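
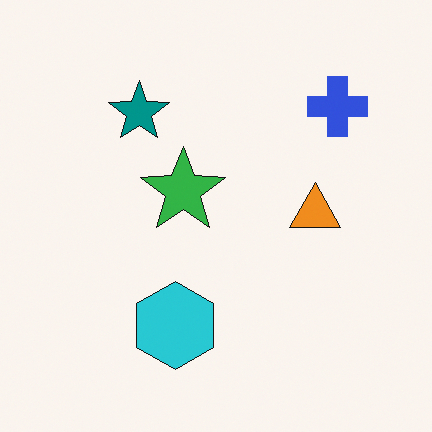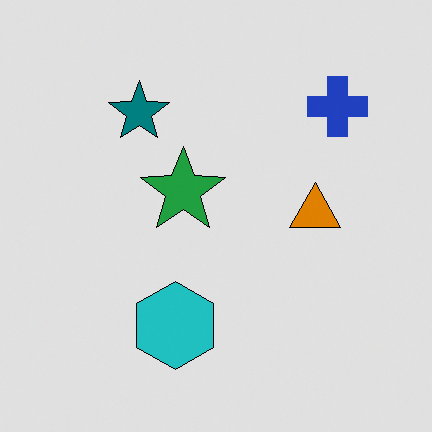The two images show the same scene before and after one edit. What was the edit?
The transformation is: posterized to a reduced palette.

Each flat color has snapped to a coarser quantized level — most visibly, the near-white background has dropped to a flat grey.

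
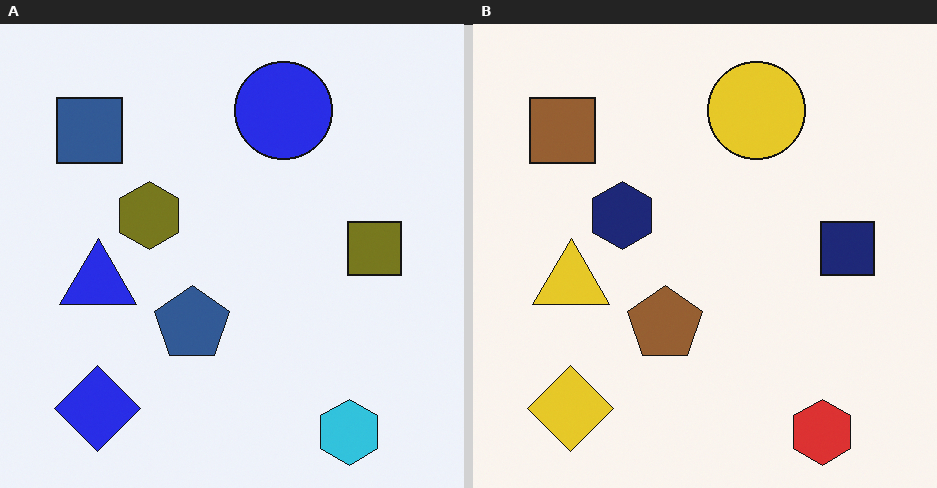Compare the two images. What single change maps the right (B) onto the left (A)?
The image was hue-shifted by a large amount.

Every shape's color has rotated by the same amount around the hue wheel — a uniform hue shift.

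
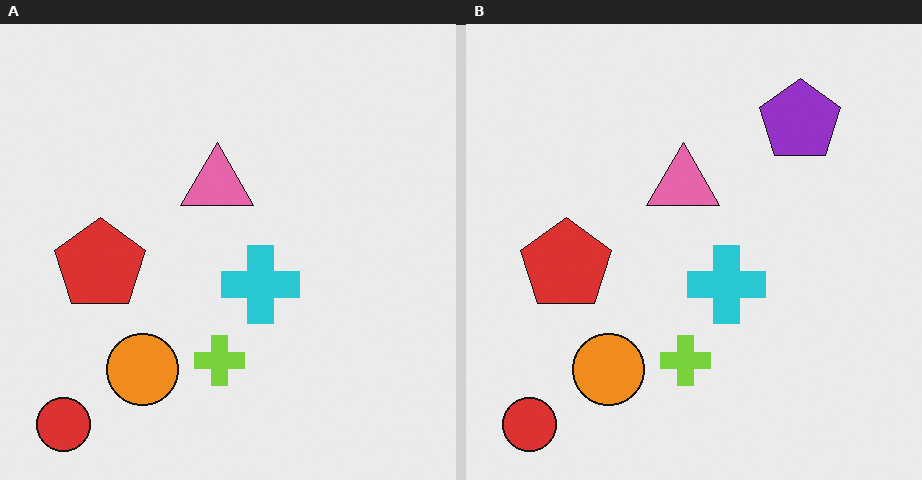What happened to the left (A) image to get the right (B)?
Overlaid with an additional purple pentagon.

A purple pentagon appears in the right (B) image that is absent from the left (A).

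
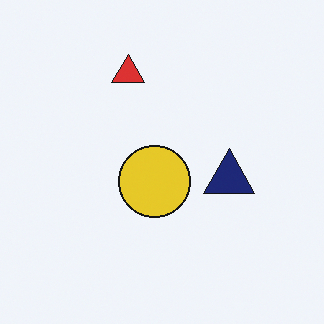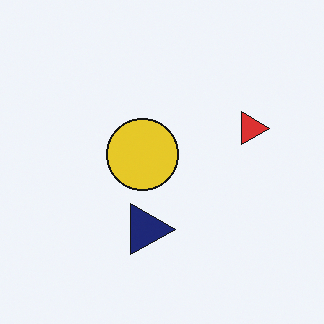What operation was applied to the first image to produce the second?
The transformation is: rotated 90° clockwise.

The red triangle sits in the top of the first image and the right of the second — consistent with a whole-image 90° clockwise rotation.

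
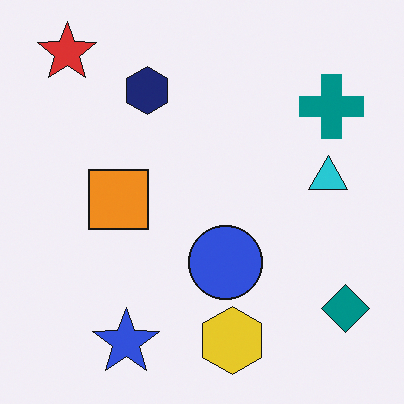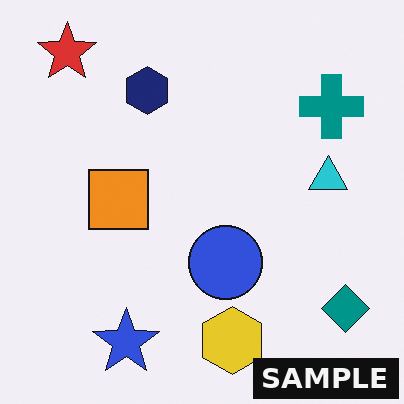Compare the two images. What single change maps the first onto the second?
The image was watermarked with the text "SAMPLE" in the lower-right corner.

A dark label reading "SAMPLE" appears in the lower-right corner.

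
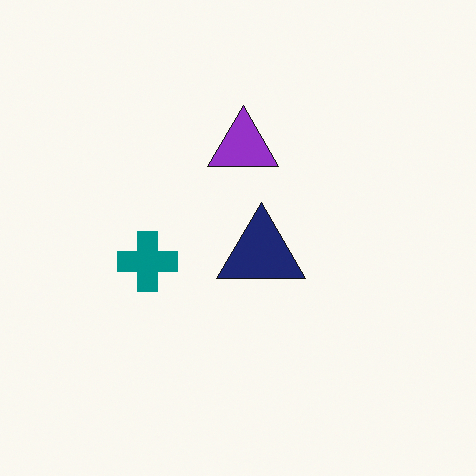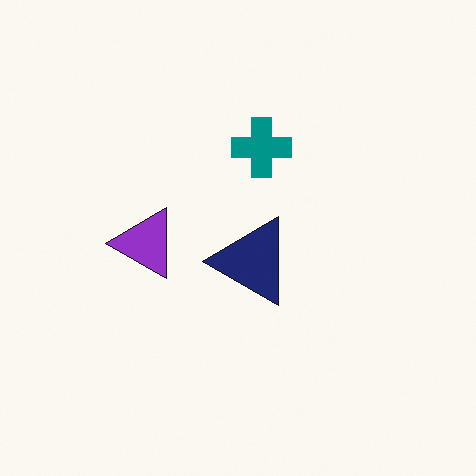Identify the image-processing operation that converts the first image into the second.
Transposed (reflected across the top-left ↔ bottom-right diagonal).

Shapes have swapped their row and column positions — what was in the top-right is now in the bottom-left — a diagonal reflection.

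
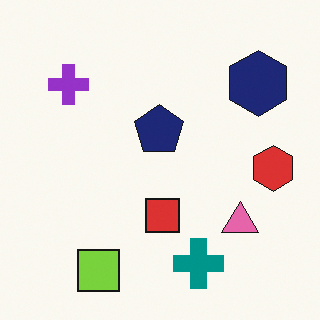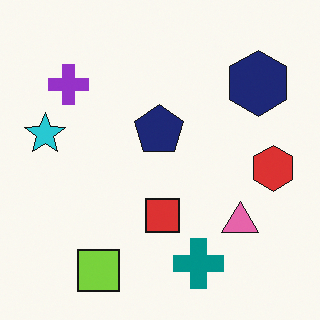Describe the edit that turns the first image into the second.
The second image is the first overlaid with an additional cyan star.

A cyan star appears in the second image that is absent from the first.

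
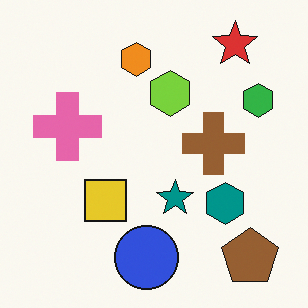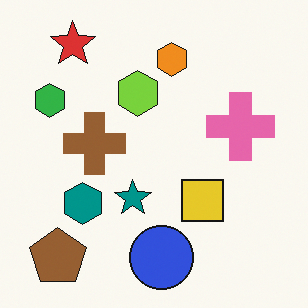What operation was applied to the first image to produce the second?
The transformation is: flipped horizontally (left ↔ right).

The green hexagon is in the top-right of the first image and the top-left of the second — shapes on opposite sides of the vertical midline have swapped in a mirror flip.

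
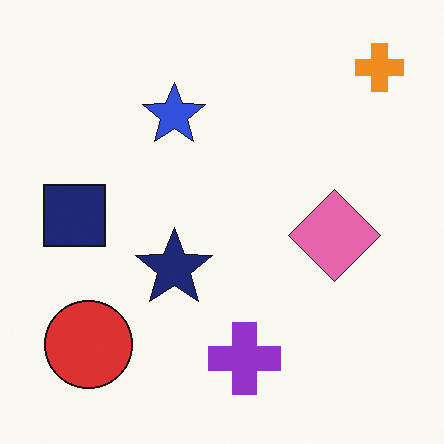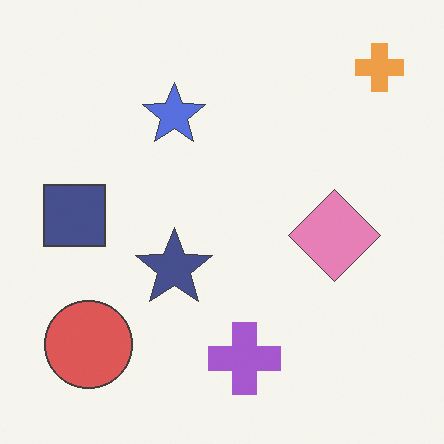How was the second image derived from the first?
The image was given slightly reduced contrast.

Tones are pushed toward mid-grey across the whole image — a global contrast change.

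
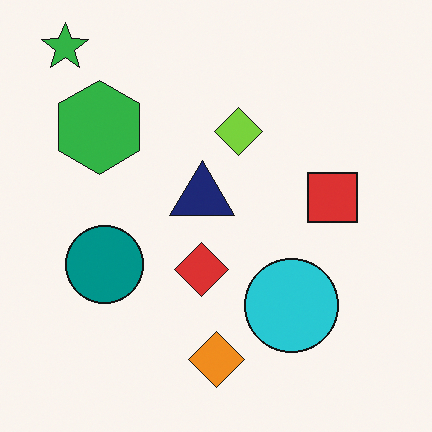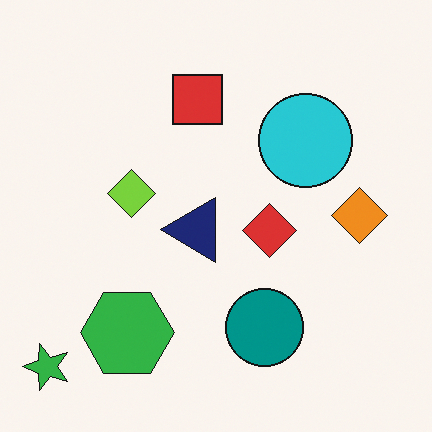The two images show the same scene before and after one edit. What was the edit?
The image was rotated 90° counter-clockwise.

The green star sits in the top-left of the first image and the bottom-left of the second — consistent with a whole-image 90° counter-clockwise rotation.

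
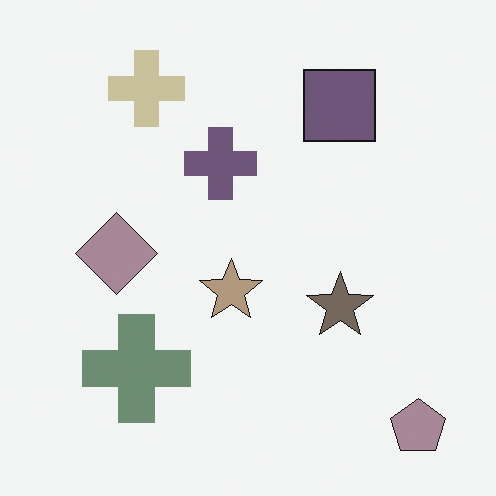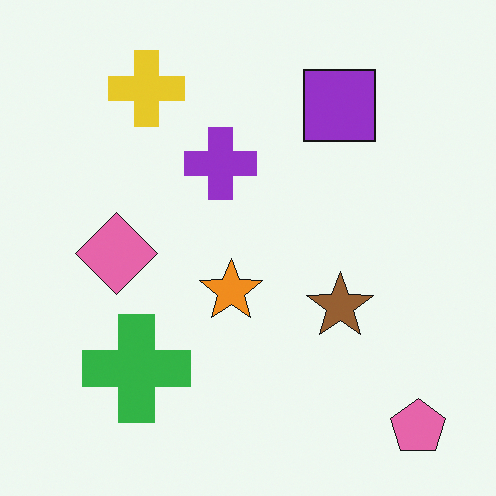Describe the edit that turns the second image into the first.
It was made much more muted (saturation change).

All colors are more muted and greyish — a global saturation change.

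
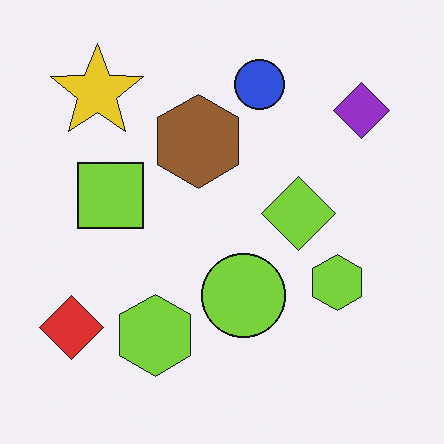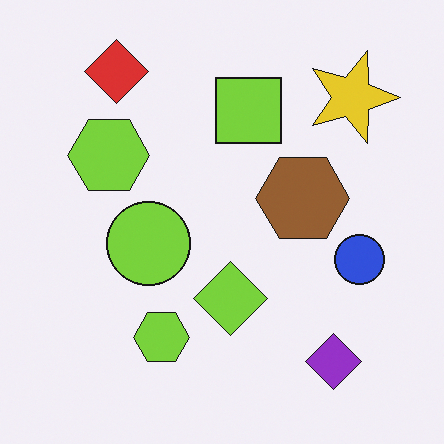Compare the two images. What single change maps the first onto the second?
This is the original image rotated 90° clockwise.

The red diamond sits in the bottom-left of the first image and the top-left of the second — consistent with a whole-image 90° clockwise rotation.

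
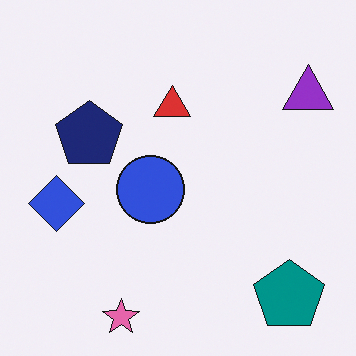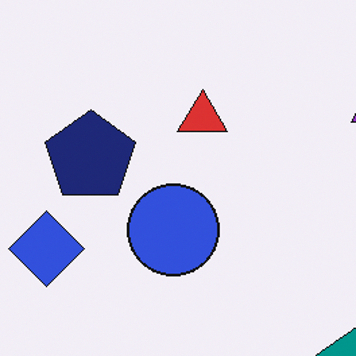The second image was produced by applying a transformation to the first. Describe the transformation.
It was cropped slightly and scaled back up.

The visible shapes are larger and the field of view is narrower; shapes near the original edges may be partly or wholly outside the frame — a crop-and-rescale.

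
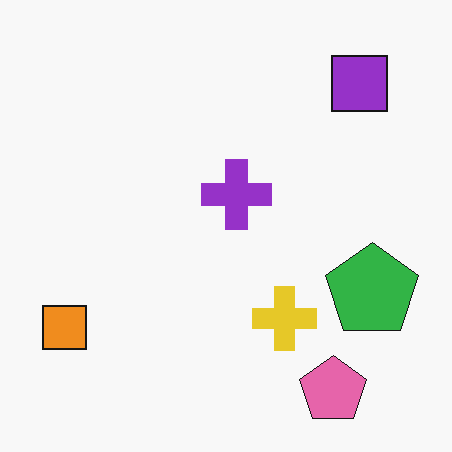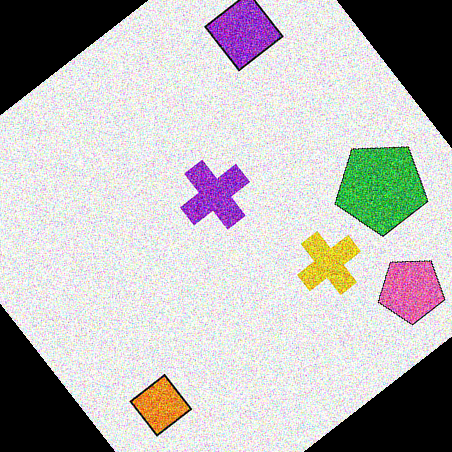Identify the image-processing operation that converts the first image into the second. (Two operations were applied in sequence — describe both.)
It was degraded with strong gaussian noise, then rotated counter-clockwise by a large amount — several tens of degrees.

Random speckle covers the whole image, including the flat background. Every shape is tilted by the same angle and the image corners show triangular fill wedges — a whole-image rotation by a non-right angle.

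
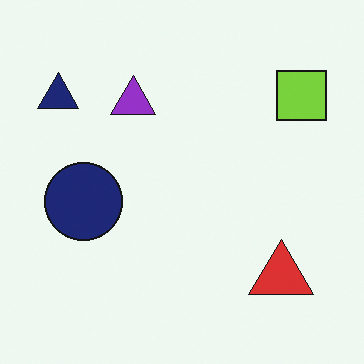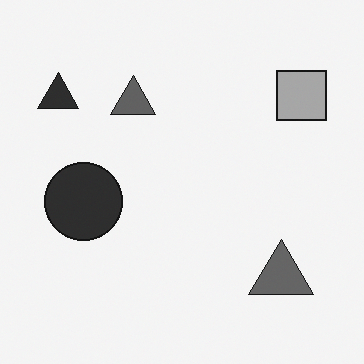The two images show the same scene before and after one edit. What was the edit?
The second image is the first converted to grayscale.

All color is removed — every shape is now a shade of grey.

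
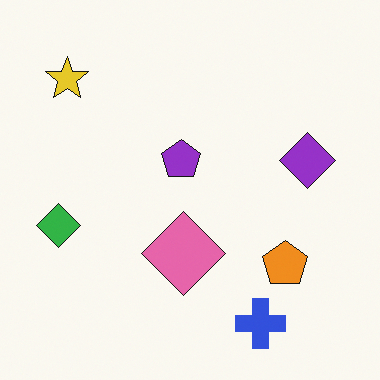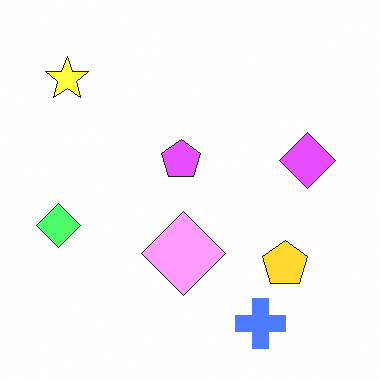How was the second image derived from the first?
It was substantially brightened.

Every pixel — background and shapes alike — is uniformly brightened.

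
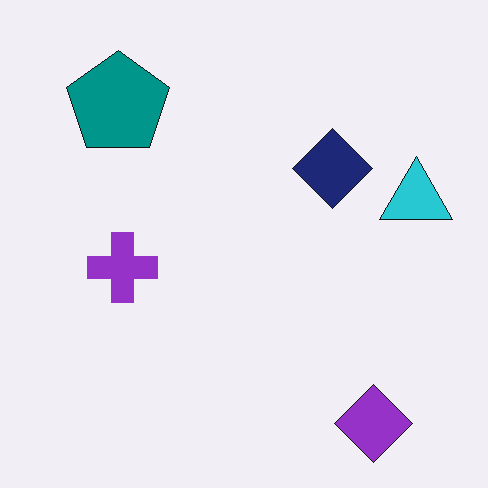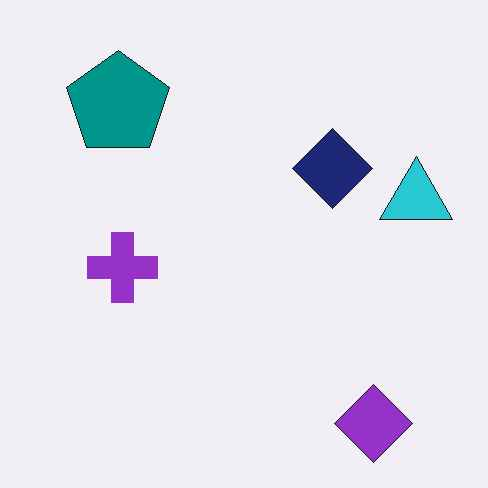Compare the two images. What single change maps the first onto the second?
The transformation is: given moderate JPEG compression.

Blocky 8×8 compression artifacts appear around shape edges and the flat background shows ringing — characteristic JPEG degradation.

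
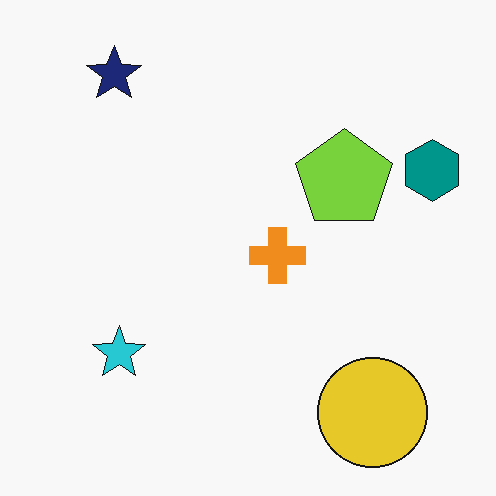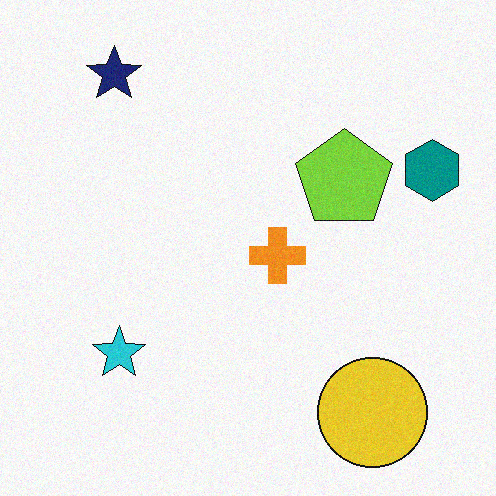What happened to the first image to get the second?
Degraded with light additive noise.

Random speckle covers the whole image, including the flat background.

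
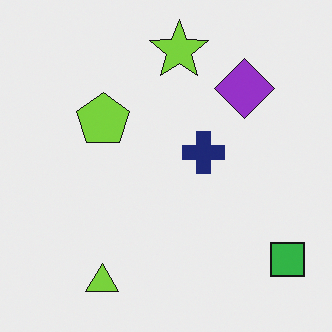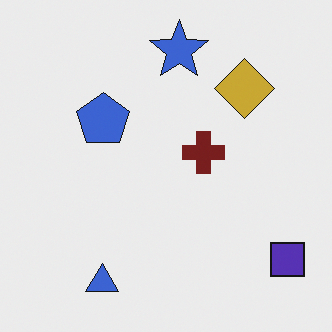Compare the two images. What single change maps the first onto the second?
The second image is the first hue-shifted through roughly a third of the color wheel.

Every shape's color has rotated by the same amount around the hue wheel — a uniform hue shift.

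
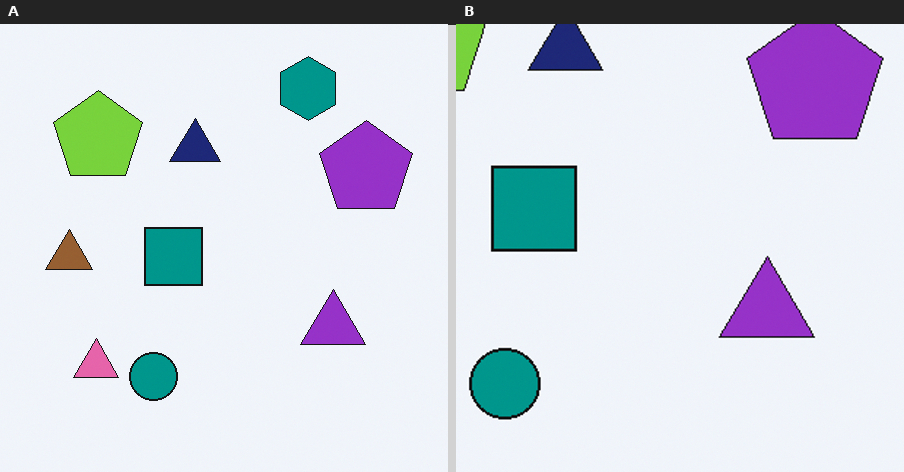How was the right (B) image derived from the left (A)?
The transformation is: cropped slightly and scaled back up.

The visible shapes are larger and the field of view is narrower; shapes near the original edges may be partly or wholly outside the frame — a crop-and-rescale.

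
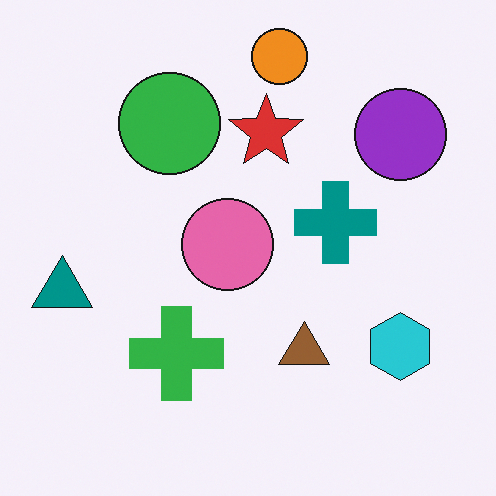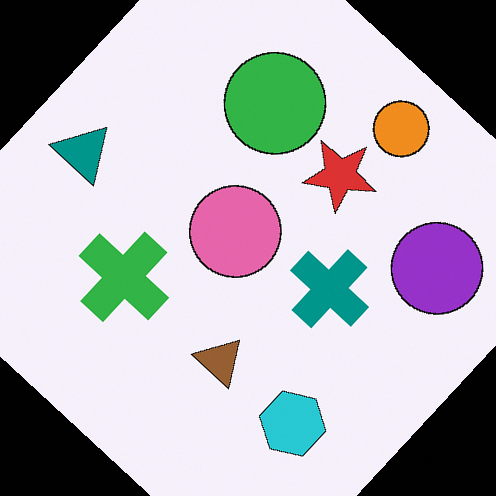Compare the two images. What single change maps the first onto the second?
This is the original image rotated clockwise by a large amount — several tens of degrees.

Every shape is tilted by the same angle and the image corners show triangular fill wedges — a whole-image rotation by a non-right angle.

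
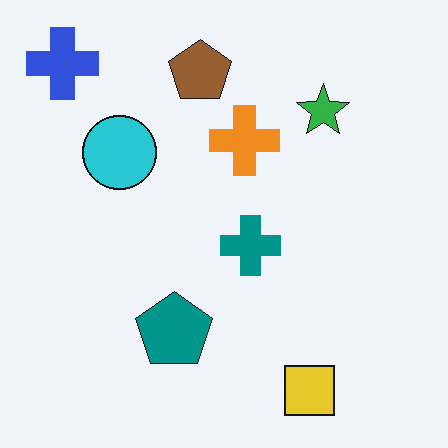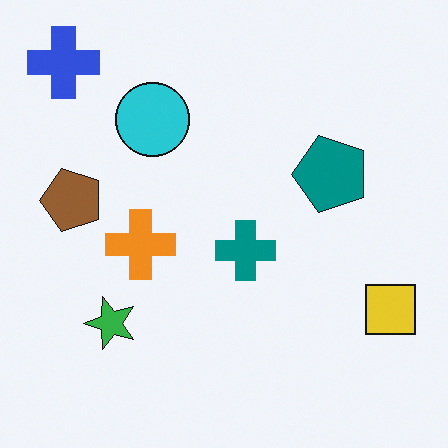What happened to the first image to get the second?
It was transposed (reflected across the top-left ↔ bottom-right diagonal).

Shapes have swapped their row and column positions — what was in the top-right is now in the bottom-left — a diagonal reflection.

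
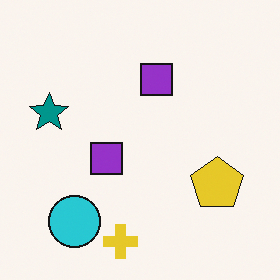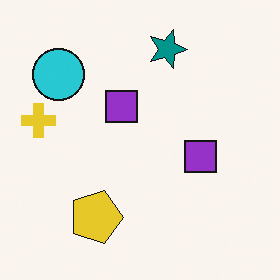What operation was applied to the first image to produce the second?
The transformation is: rotated 90° clockwise.

The cyan circle sits in the bottom-left of the first image and the top-left of the second — consistent with a whole-image 90° clockwise rotation.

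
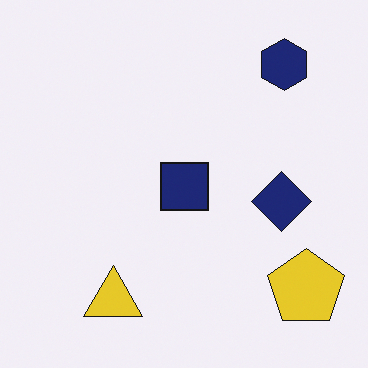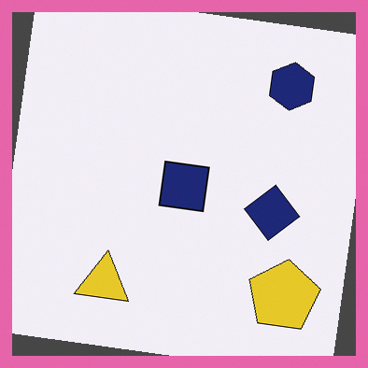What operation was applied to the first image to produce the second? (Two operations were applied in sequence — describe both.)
This is the original image rotated clockwise by a few degrees, then framed with a pink border.

Every shape is tilted by the same angle and the image corners show triangular fill wedges — a whole-image rotation by a non-right angle. A solid pink frame runs around the edge of the second image, with the content slightly shrunk inside it.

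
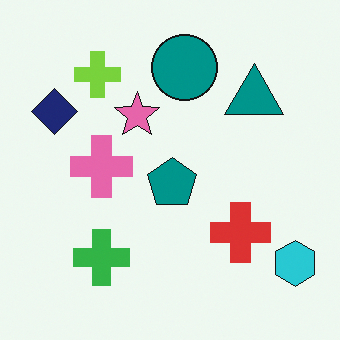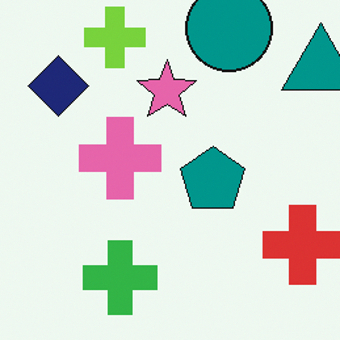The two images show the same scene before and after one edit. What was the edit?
The second image is the first cropped to a modestly smaller region and rescaled.

The visible shapes are larger and the field of view is narrower; shapes near the original edges may be partly or wholly outside the frame — a crop-and-rescale.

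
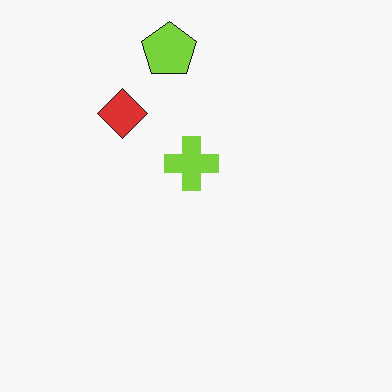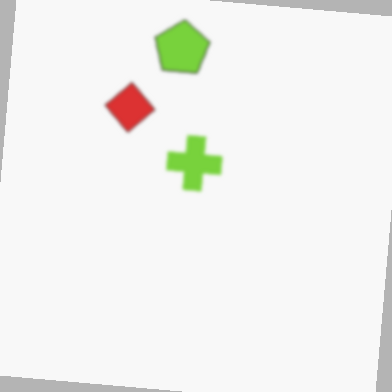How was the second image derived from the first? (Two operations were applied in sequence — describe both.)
This is the original image slightly softened, then rotated clockwise by a slight angle.

Shape edges and outlines are uniformly softened across the whole image. Every shape is tilted by the same angle and the image corners show triangular fill wedges — a whole-image rotation by a non-right angle.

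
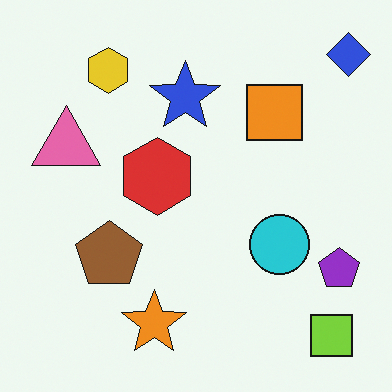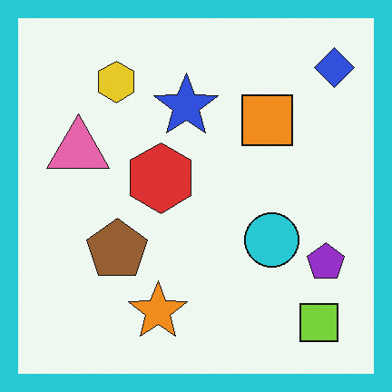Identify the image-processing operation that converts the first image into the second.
Framed with a cyan border.

A solid cyan frame runs around the edge of the second image, with the content slightly shrunk inside it.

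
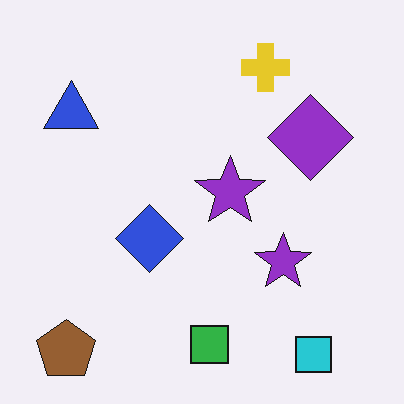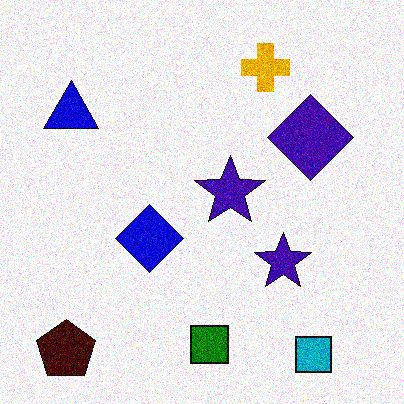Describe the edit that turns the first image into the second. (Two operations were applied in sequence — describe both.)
Boosted in contrast, then degraded with strong gaussian noise.

Tones are pushed away from mid-grey across the whole image — a global contrast change. Random speckle covers the whole image, including the flat background.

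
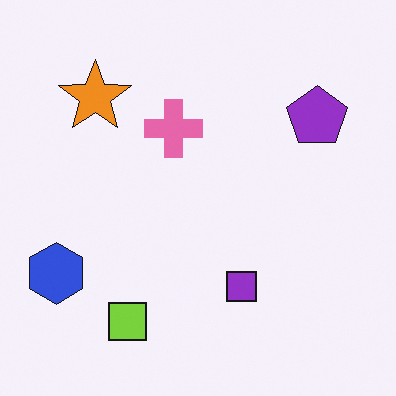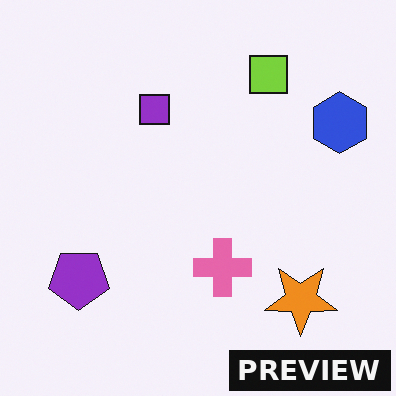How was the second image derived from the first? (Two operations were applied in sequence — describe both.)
It was rotated 180°, then watermarked with the text "PREVIEW" in the lower-right corner.

The blue hexagon sits in the bottom-left of the first image and the top-right of the second — consistent with a whole-image 180° rotation. A dark label reading "PREVIEW" appears in the lower-right corner.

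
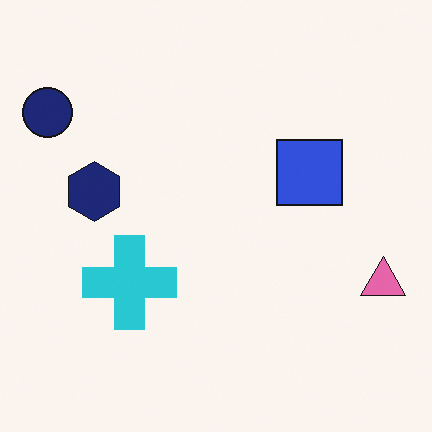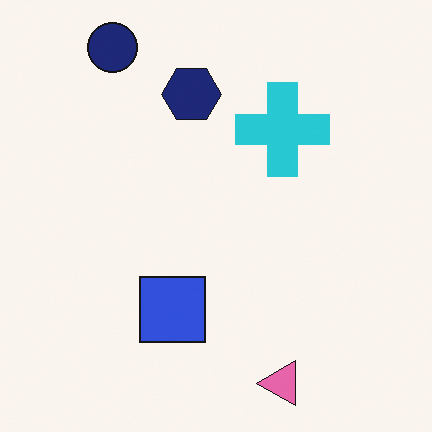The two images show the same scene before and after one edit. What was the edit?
Transposed (reflected across the top-left ↔ bottom-right diagonal).

Shapes have swapped their row and column positions — what was in the top-right is now in the bottom-left — a diagonal reflection.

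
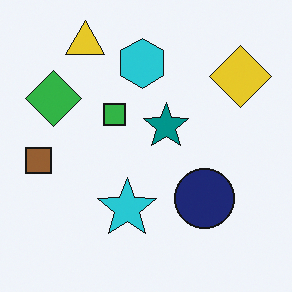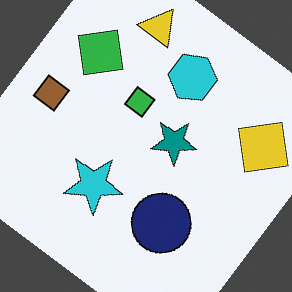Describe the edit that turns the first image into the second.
It was rotated clockwise by a large amount — several tens of degrees.

Every shape is tilted by the same angle and the image corners show triangular fill wedges — a whole-image rotation by a non-right angle.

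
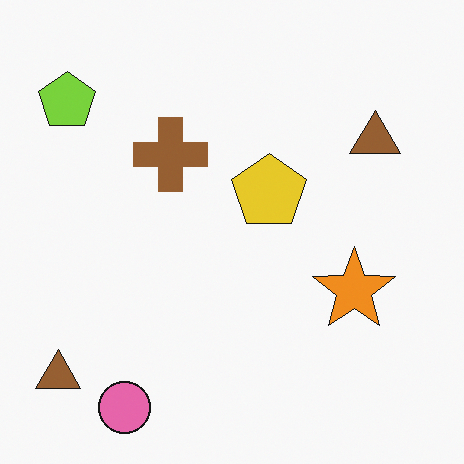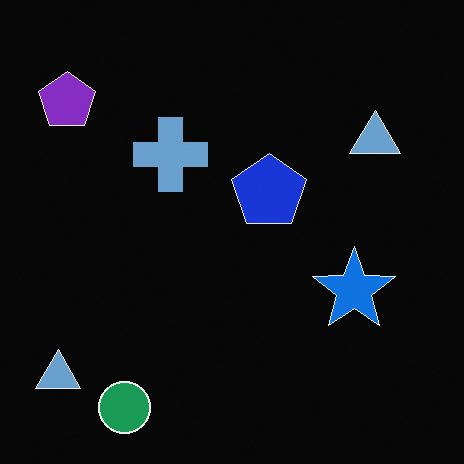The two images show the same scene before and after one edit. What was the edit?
The transformation is: color-inverted (negative).

The light background has become dark and every shape's color is its complement — a photographic negative.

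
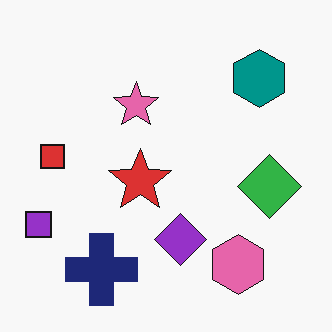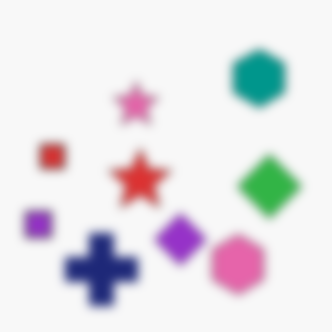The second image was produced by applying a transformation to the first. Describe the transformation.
It was heavily blurred.

Shape edges and outlines are uniformly softened across the whole image.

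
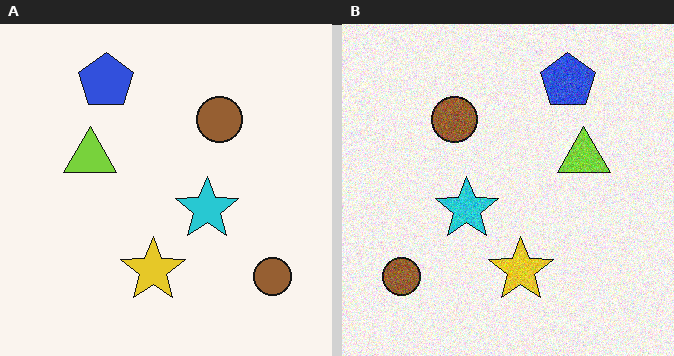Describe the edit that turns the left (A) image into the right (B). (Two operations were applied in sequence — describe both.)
The image was flipped horizontally (left ↔ right), then degraded with moderate additive noise.

The lime triangle is in the left of the left (A) image and the right of the right (B) — shapes on opposite sides of the vertical midline have swapped in a mirror flip. Random speckle covers the whole image, including the flat background.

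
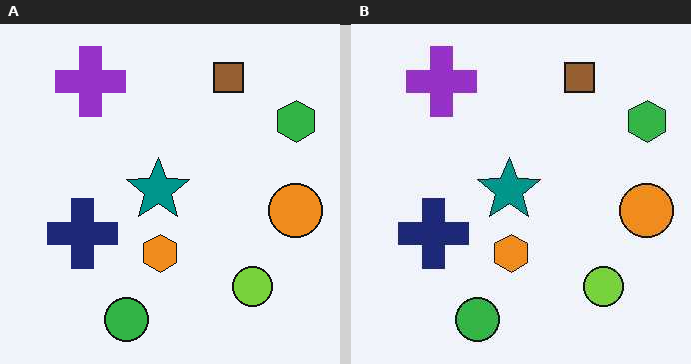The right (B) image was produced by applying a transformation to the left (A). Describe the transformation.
The image was given moderate JPEG compression.

Blocky 8×8 compression artifacts appear around shape edges and the flat background shows ringing — characteristic JPEG degradation.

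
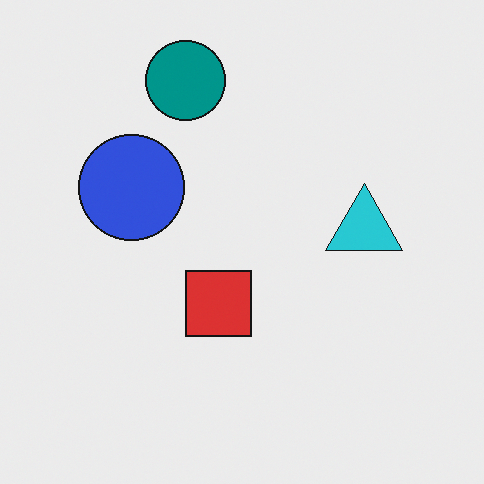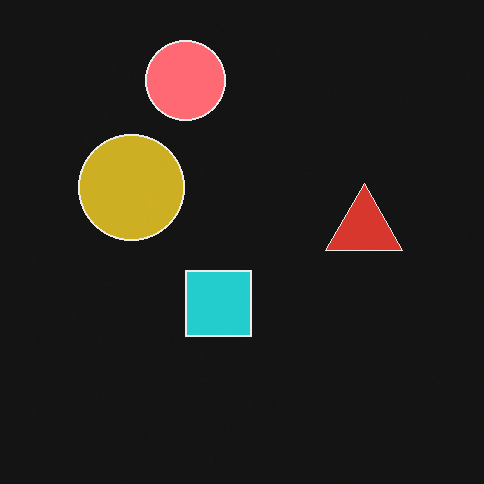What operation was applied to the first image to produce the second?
It was color-inverted (negative).

The light background has become dark and every shape's color is its complement — a photographic negative.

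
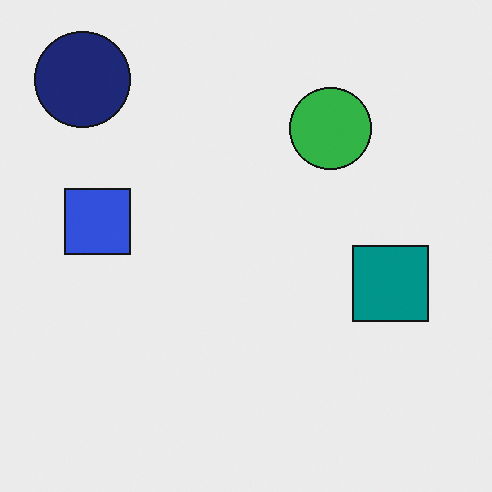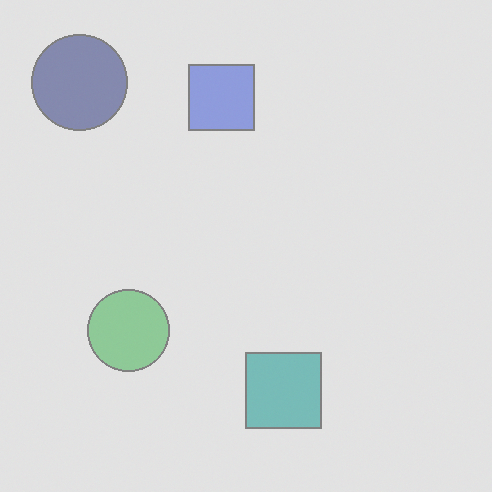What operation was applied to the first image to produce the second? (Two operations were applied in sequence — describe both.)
It was transposed (reflected across the top-left ↔ bottom-right diagonal), then washed out (contrast reduced).

Shapes have swapped their row and column positions — what was in the top-right is now in the bottom-left — a diagonal reflection. Tones are pushed toward mid-grey across the whole image — a global contrast change.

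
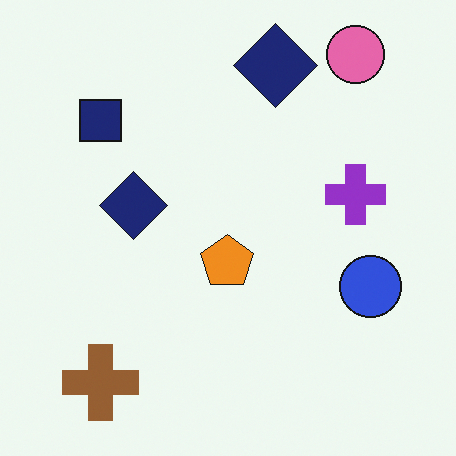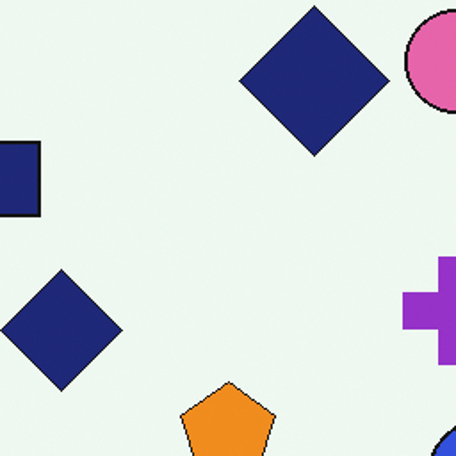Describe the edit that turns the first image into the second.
This is the original image cropped tightly and scaled back up.

The visible shapes are larger and the field of view is narrower; shapes near the original edges may be partly or wholly outside the frame — a crop-and-rescale.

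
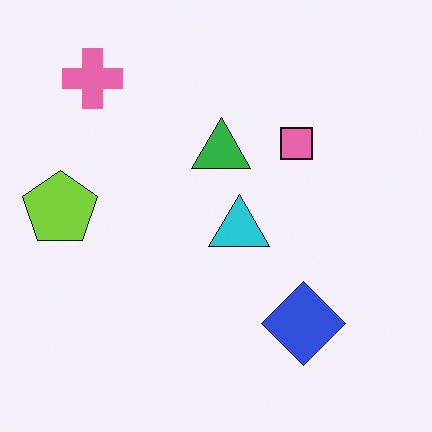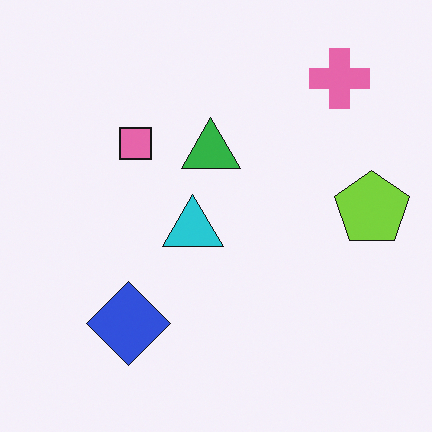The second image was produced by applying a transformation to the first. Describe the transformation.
The image was flipped horizontally (left ↔ right).

The lime pentagon is in the left of the first image and the right of the second — shapes on opposite sides of the vertical midline have swapped in a mirror flip.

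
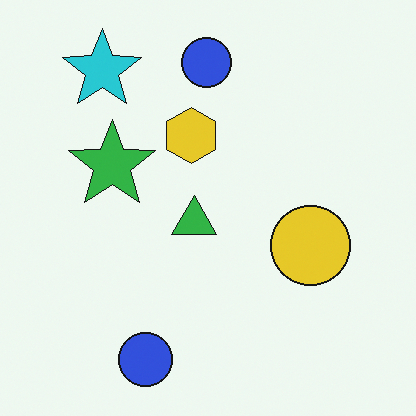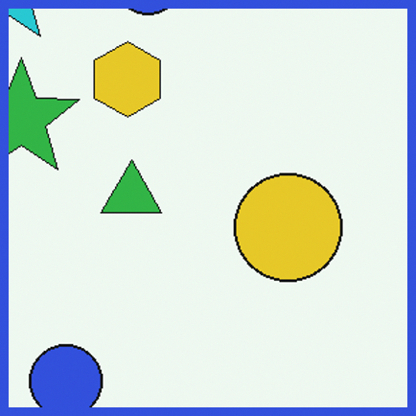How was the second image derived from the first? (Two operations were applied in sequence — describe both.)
The transformation is: cropped slightly and scaled back up, then framed with a blue border.

The visible shapes are larger and the field of view is narrower; shapes near the original edges may be partly or wholly outside the frame — a crop-and-rescale. A solid blue frame runs around the edge of the second image, with the content slightly shrunk inside it.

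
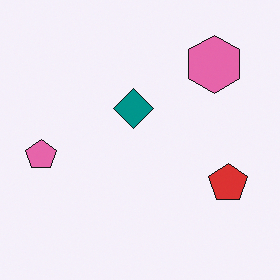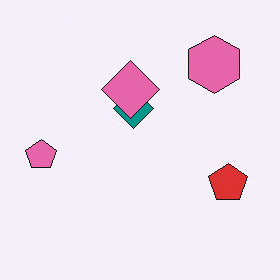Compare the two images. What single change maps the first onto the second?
The transformation is: overlaid with an additional pink diamond.

A pink diamond appears in the second image that is absent from the first.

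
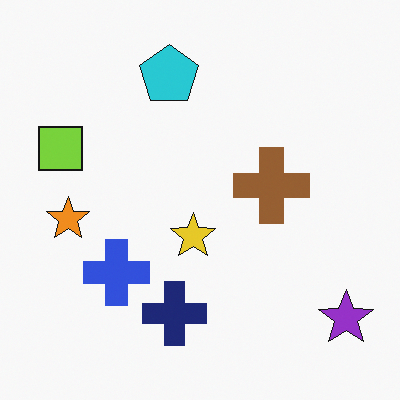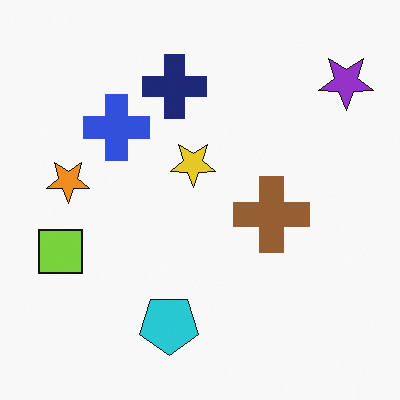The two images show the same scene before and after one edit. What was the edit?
The second image is the first flipped vertically (top ↔ bottom).

The cyan pentagon is in the top of the first image and the bottom of the second — shapes on opposite sides of the horizontal midline have swapped in a mirror flip.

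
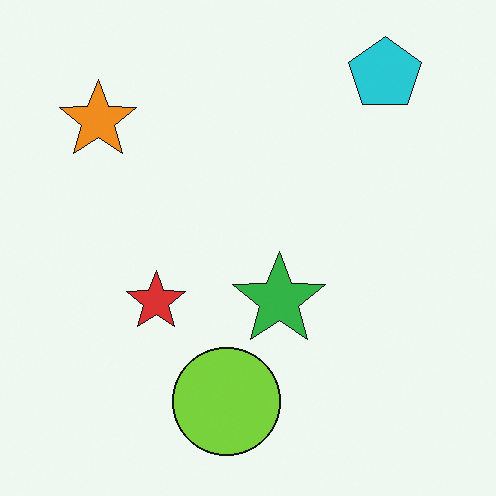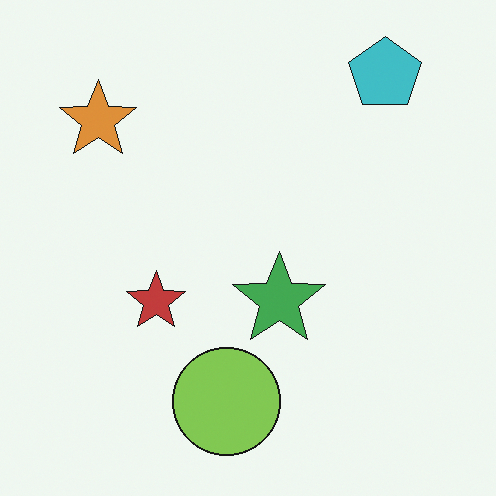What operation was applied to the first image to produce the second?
Slightly desaturated.

All colors are more muted and greyish — a global saturation change.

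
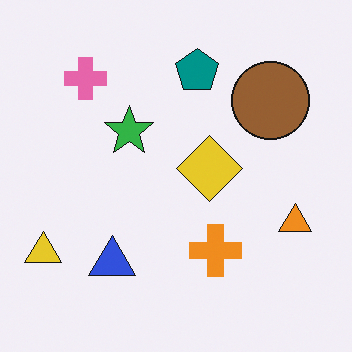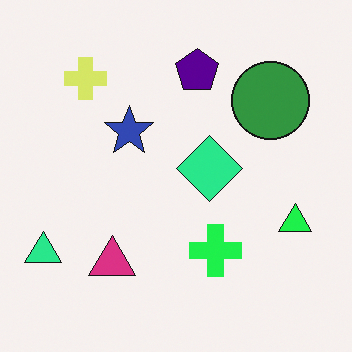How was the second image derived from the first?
Hue-shifted by a moderate amount.

Every shape's color has rotated by the same amount around the hue wheel — a uniform hue shift.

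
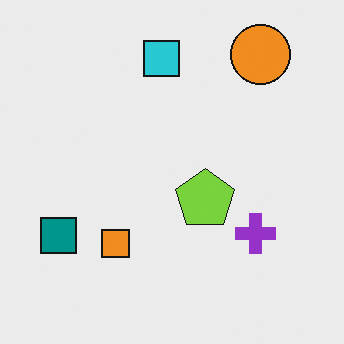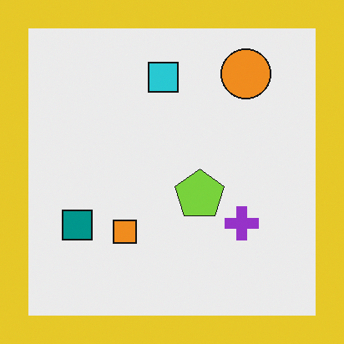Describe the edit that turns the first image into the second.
This is the original image framed with a yellow border.

A solid yellow frame runs around the edge of the second image, with the content slightly shrunk inside it.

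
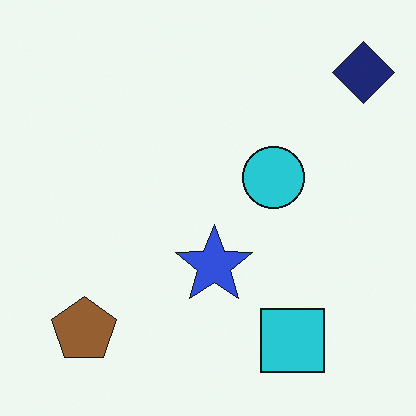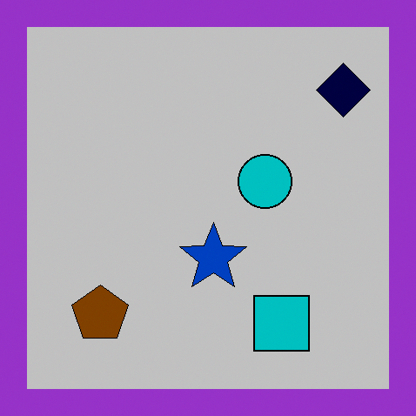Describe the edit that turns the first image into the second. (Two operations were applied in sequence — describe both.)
Aggressively posterized, then framed with a purple border.

Each flat color has snapped to a coarser quantized level — most visibly, the near-white background has dropped to a flat grey. A solid purple frame runs around the edge of the second image, with the content slightly shrunk inside it.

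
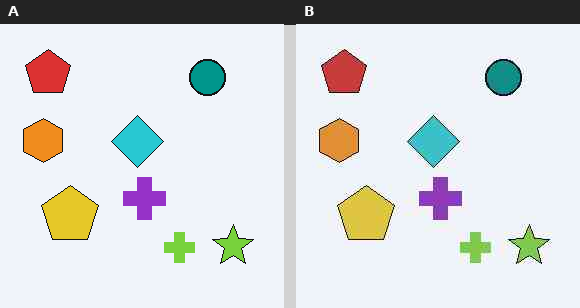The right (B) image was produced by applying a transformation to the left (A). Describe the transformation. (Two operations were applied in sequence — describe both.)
The transformation is: slightly desaturated, then JPEG-compressed with visible artifacts.

All colors are more muted and greyish — a global saturation change. Blocky 8×8 compression artifacts appear around shape edges and the flat background shows ringing — characteristic JPEG degradation.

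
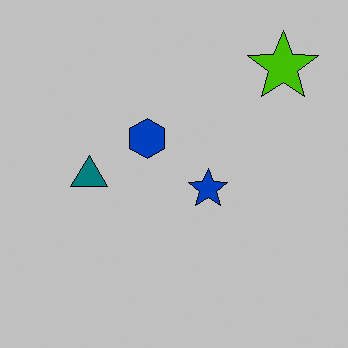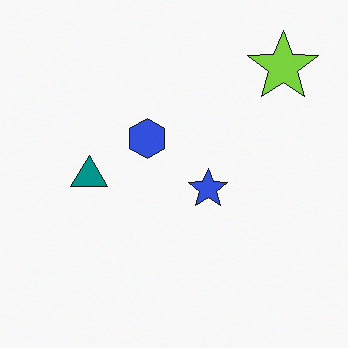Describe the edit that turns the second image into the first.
The first image is the second heavily posterized to just a handful of flat colors.

Each flat color has snapped to a coarser quantized level — most visibly, the near-white background has dropped to a flat grey.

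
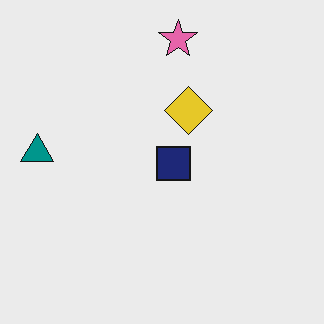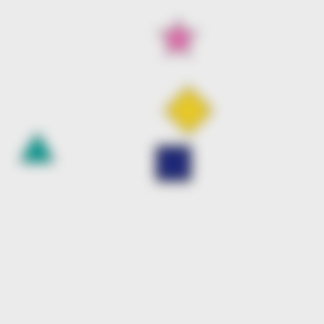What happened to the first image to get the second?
This is the original image strongly gaussian-blurred.

Shape edges and outlines are uniformly softened across the whole image.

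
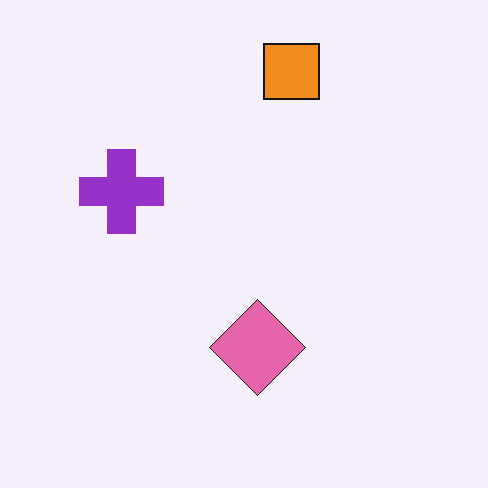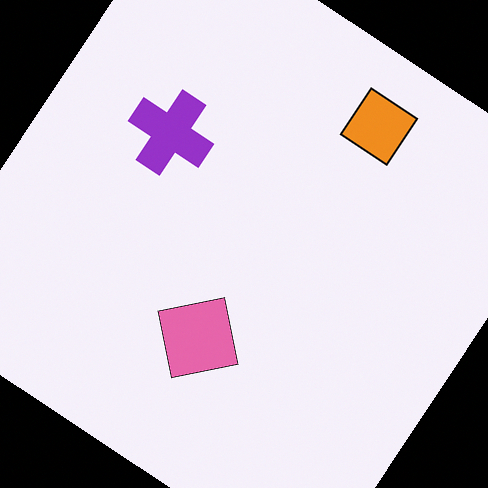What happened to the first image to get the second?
The image was rotated clockwise by a large amount — several tens of degrees.

Every shape is tilted by the same angle and the image corners show triangular fill wedges — a whole-image rotation by a non-right angle.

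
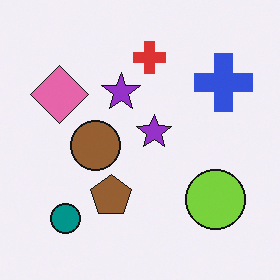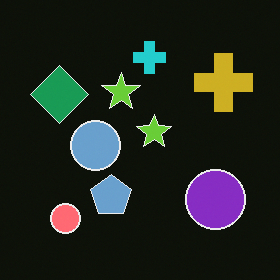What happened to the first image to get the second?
It was color-inverted (negative).

The light background has become dark and every shape's color is its complement — a photographic negative.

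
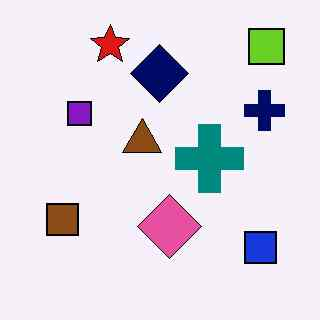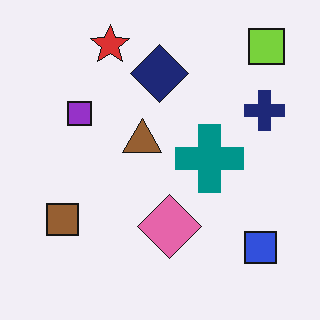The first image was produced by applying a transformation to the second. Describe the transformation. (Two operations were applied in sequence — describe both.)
The transformation is: given slightly increased contrast, then given moderate JPEG compression.

Tones are pushed away from mid-grey across the whole image — a global contrast change. Blocky 8×8 compression artifacts appear around shape edges and the flat background shows ringing — characteristic JPEG degradation.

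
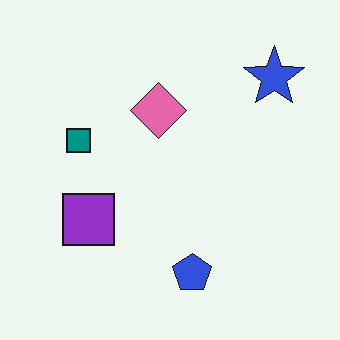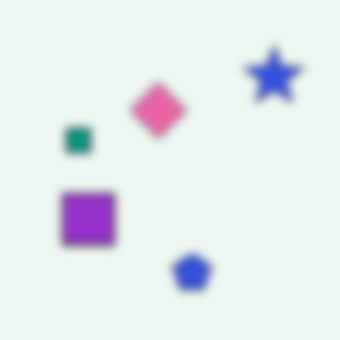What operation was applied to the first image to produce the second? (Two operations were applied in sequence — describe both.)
Degraded with heavy JPEG compression, then moderately blurred.

Blocky 8×8 compression artifacts appear around shape edges and the flat background shows ringing — characteristic JPEG degradation. Shape edges and outlines are uniformly softened across the whole image.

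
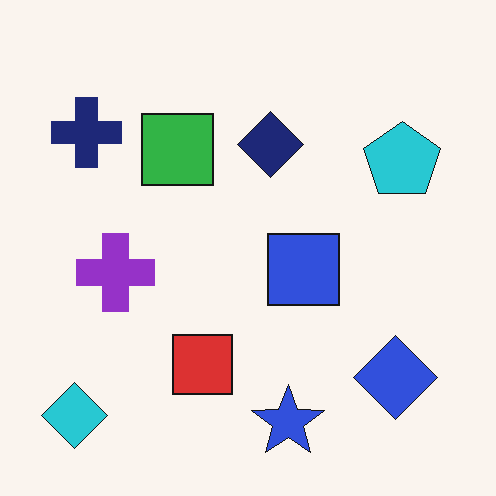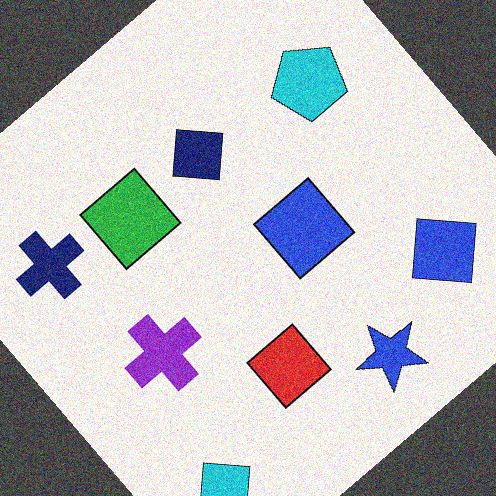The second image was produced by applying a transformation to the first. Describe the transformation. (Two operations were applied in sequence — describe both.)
Rotated counter-clockwise by a large amount — several tens of degrees, then degraded with moderate additive noise.

Every shape is tilted by the same angle and the image corners show triangular fill wedges — a whole-image rotation by a non-right angle. Random speckle covers the whole image, including the flat background.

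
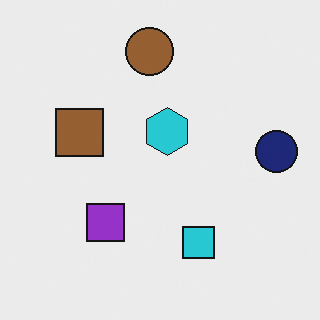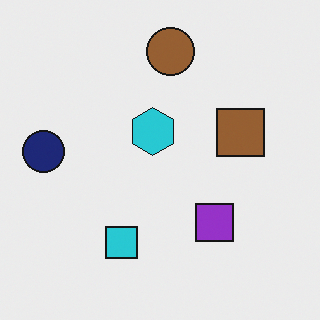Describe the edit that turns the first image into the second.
The image was flipped horizontally (left ↔ right).

The navy circle is in the right of the first image and the left of the second — shapes on opposite sides of the vertical midline have swapped in a mirror flip.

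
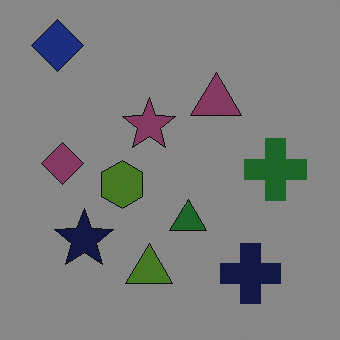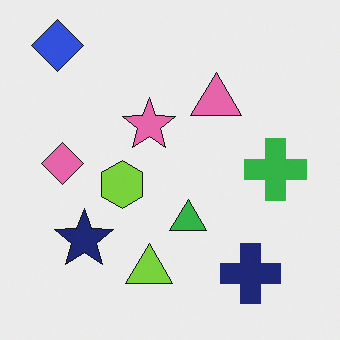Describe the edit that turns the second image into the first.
The first image is the second darkened a lot.

Every pixel — background and shapes alike — is uniformly darkened.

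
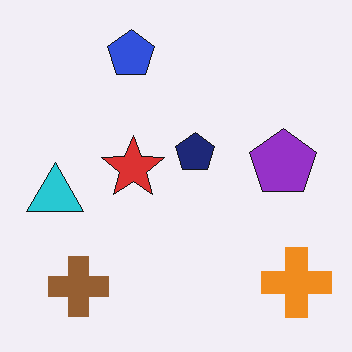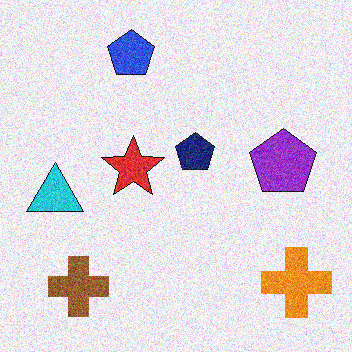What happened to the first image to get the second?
Degraded with visible gaussian noise.

Random speckle covers the whole image, including the flat background.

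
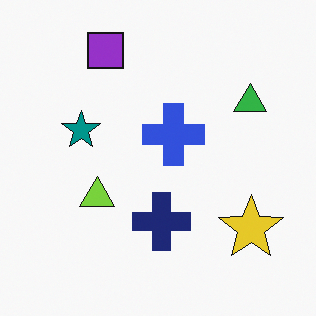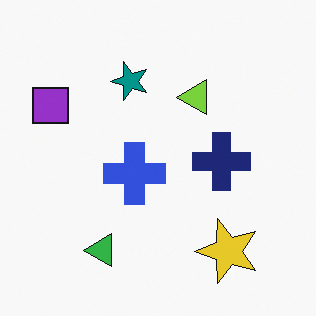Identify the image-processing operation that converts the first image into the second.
It was transposed (reflected across the top-left ↔ bottom-right diagonal).

Shapes have swapped their row and column positions — what was in the top-right is now in the bottom-left — a diagonal reflection.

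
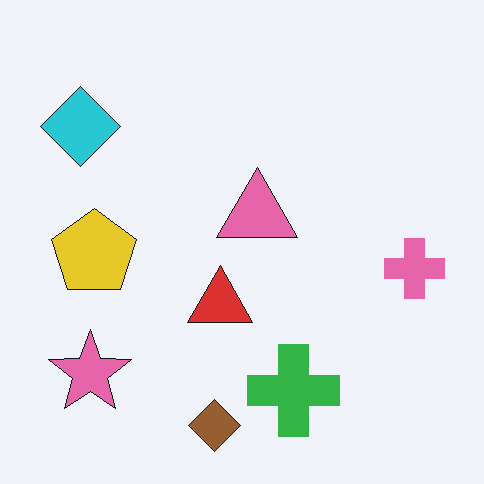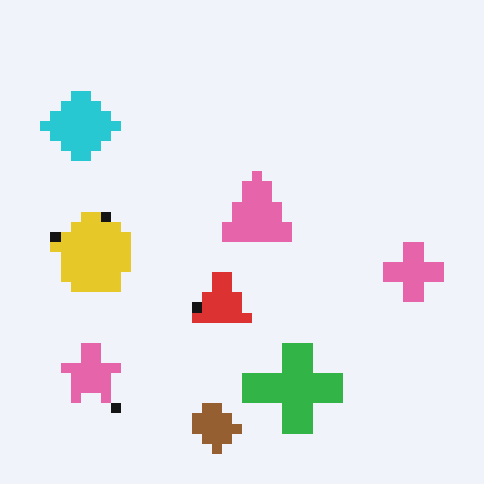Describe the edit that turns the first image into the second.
The image was heavily pixelated into large blocks.

Shapes are reduced to large square blocks; fine edges and outlines are lost — a downscale-then-upscale (mosaic) effect.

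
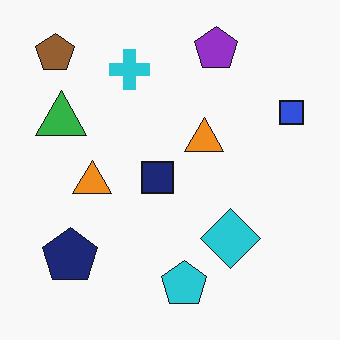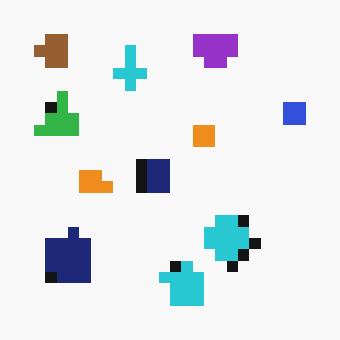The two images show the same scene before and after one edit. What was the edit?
Heavily pixelated into large blocks.

Shapes are reduced to large square blocks; fine edges and outlines are lost — a downscale-then-upscale (mosaic) effect.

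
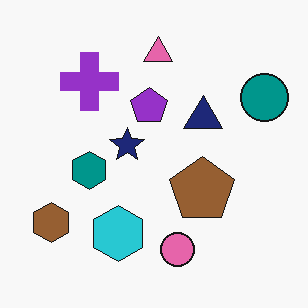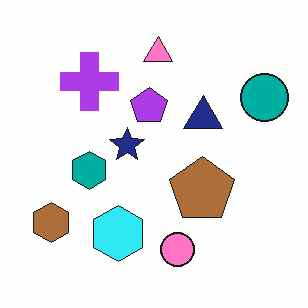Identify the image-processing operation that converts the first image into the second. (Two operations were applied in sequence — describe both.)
This is the original image brightened a little, then given moderate JPEG compression.

Every pixel — background and shapes alike — is uniformly brightened. Blocky 8×8 compression artifacts appear around shape edges and the flat background shows ringing — characteristic JPEG degradation.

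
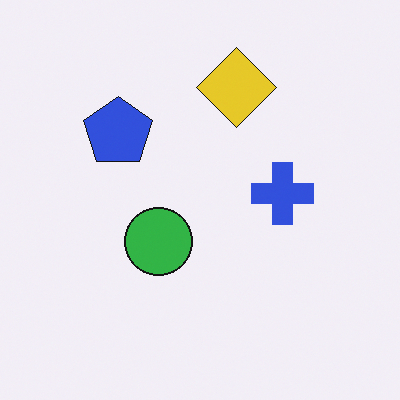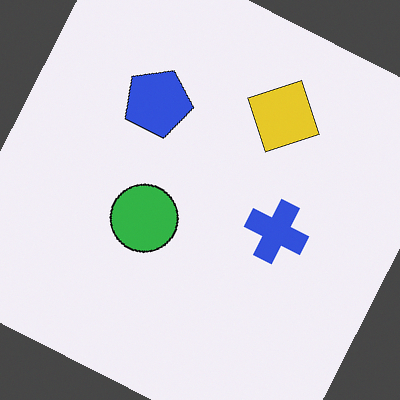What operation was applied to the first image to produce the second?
Rotated clockwise by a moderate amount.

Every shape is tilted by the same angle and the image corners show triangular fill wedges — a whole-image rotation by a non-right angle.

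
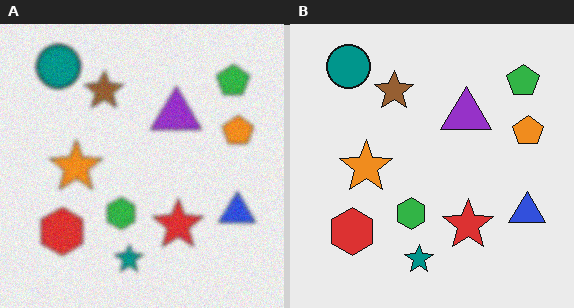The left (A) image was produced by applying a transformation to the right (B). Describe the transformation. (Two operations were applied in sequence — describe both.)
It was slightly softened, then degraded with light additive noise.

Shape edges and outlines are uniformly softened across the whole image. Random speckle covers the whole image, including the flat background.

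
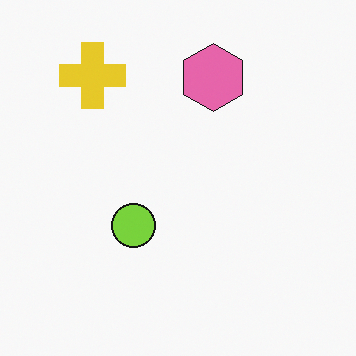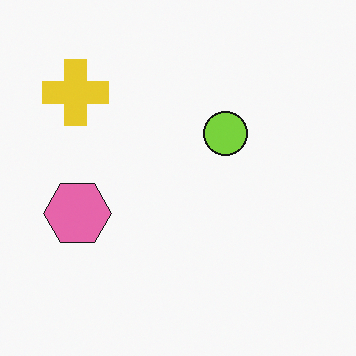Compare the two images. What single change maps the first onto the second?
It was transposed (reflected across the top-left ↔ bottom-right diagonal).

Shapes have swapped their row and column positions — what was in the top-right is now in the bottom-left — a diagonal reflection.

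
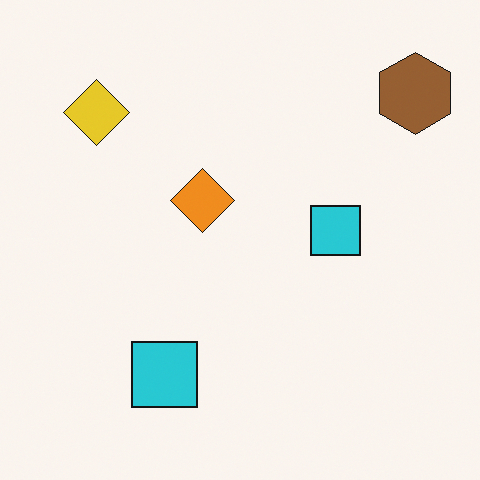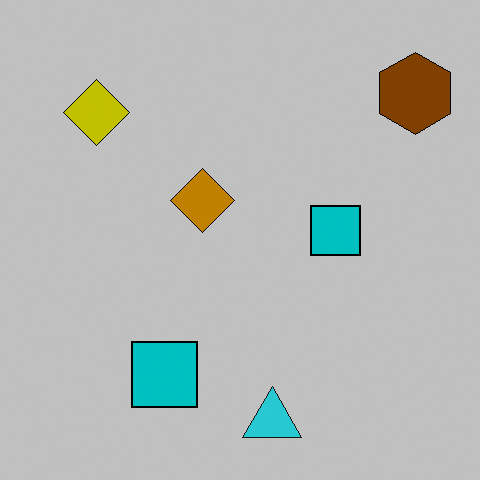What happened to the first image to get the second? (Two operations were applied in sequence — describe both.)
The transformation is: aggressively posterized, then overlaid with an additional cyan triangle.

Each flat color has snapped to a coarser quantized level — most visibly, the near-white background has dropped to a flat grey. A cyan triangle appears in the second image that is absent from the first.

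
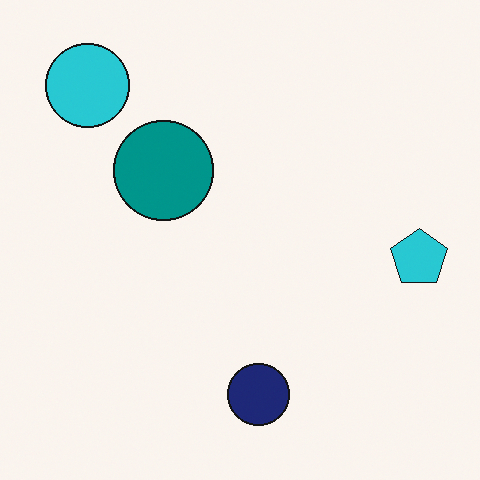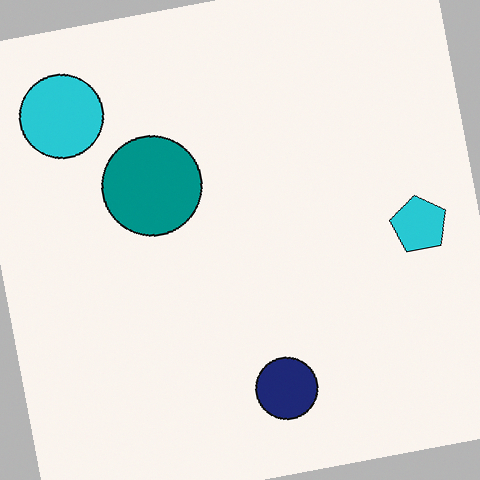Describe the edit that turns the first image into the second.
The transformation is: rotated counter-clockwise by a slight angle.

Every shape is tilted by the same angle and the image corners show triangular fill wedges — a whole-image rotation by a non-right angle.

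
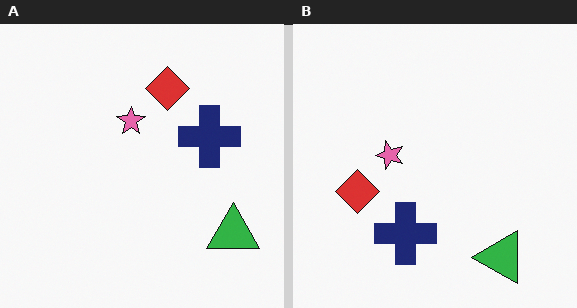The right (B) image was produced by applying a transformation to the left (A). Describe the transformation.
The right (B) image is the left (A) transposed (reflected across the top-left ↔ bottom-right diagonal).

Shapes have swapped their row and column positions — what was in the top-right is now in the bottom-left — a diagonal reflection.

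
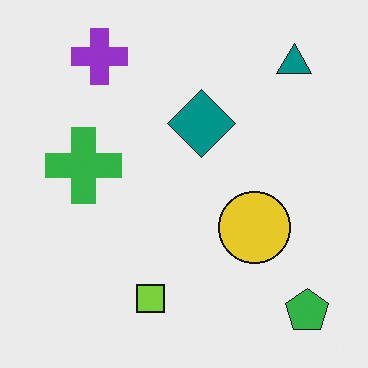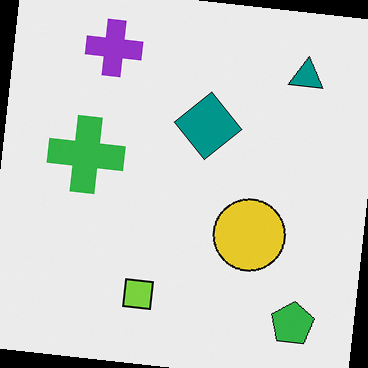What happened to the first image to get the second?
The second image is the first rotated clockwise by a slight angle.

Every shape is tilted by the same angle and the image corners show triangular fill wedges — a whole-image rotation by a non-right angle.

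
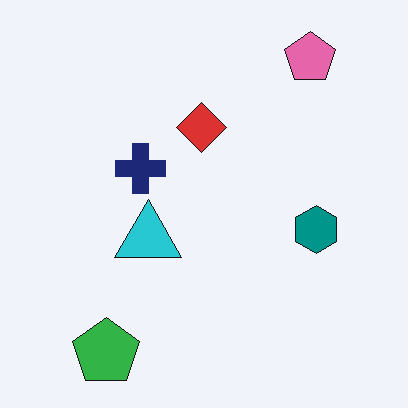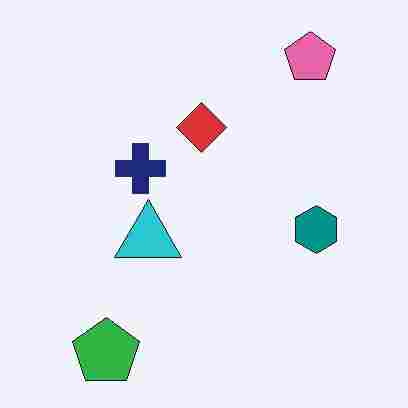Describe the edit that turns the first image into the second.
It was heavily JPEG-compressed with obvious blocking artifacts.

Blocky 8×8 compression artifacts appear around shape edges and the flat background shows ringing — characteristic JPEG degradation.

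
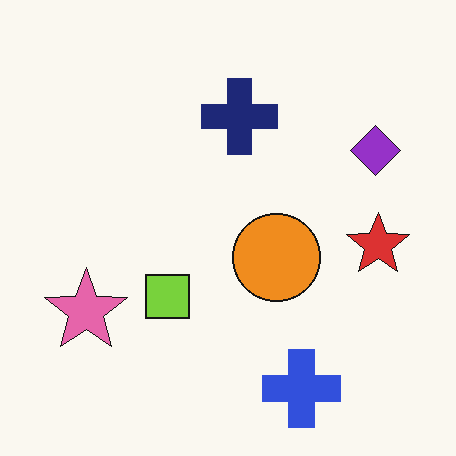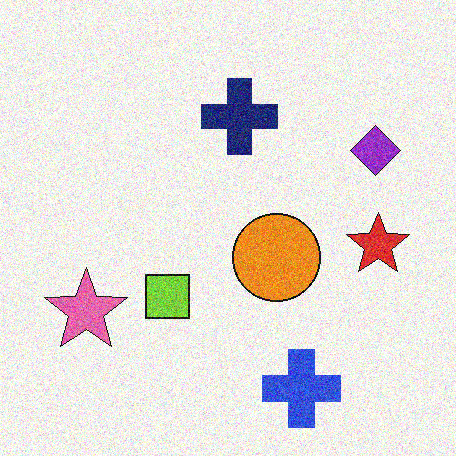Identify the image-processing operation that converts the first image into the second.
This is the original image degraded with visible gaussian noise.

Random speckle covers the whole image, including the flat background.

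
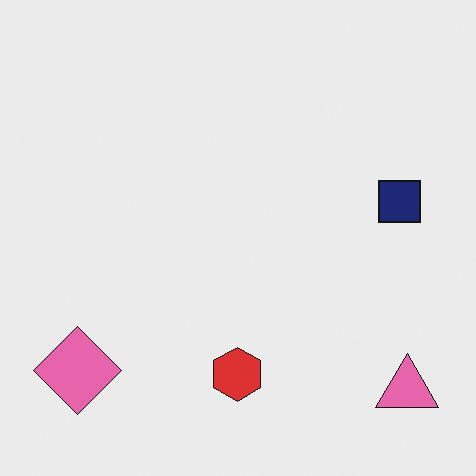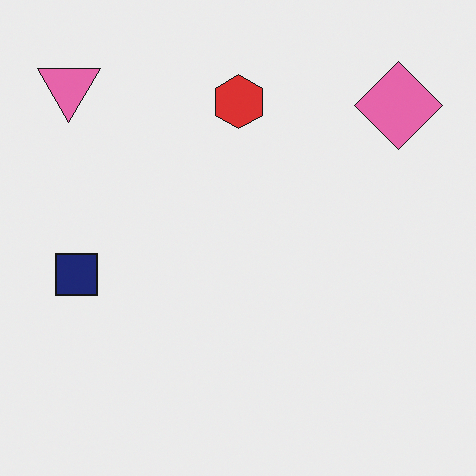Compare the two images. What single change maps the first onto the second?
Rotated 180°.

The pink triangle sits in the bottom-right of the first image and the top-left of the second — consistent with a whole-image 180° rotation.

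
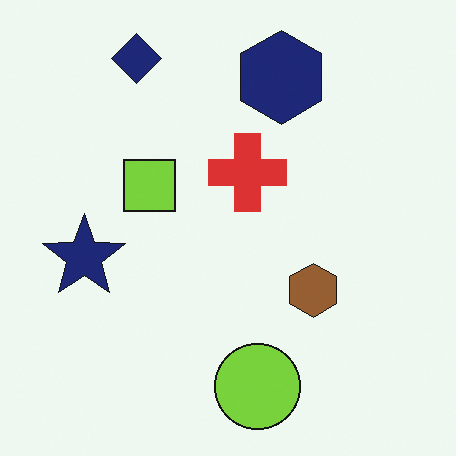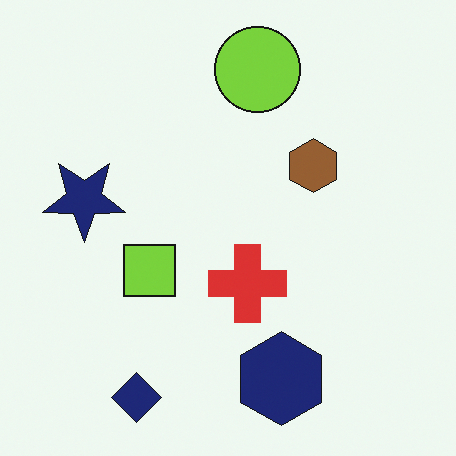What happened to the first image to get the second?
The second image is the first flipped vertically (top ↔ bottom).

The navy diamond is in the top-left of the first image and the bottom-left of the second — shapes on opposite sides of the horizontal midline have swapped in a mirror flip.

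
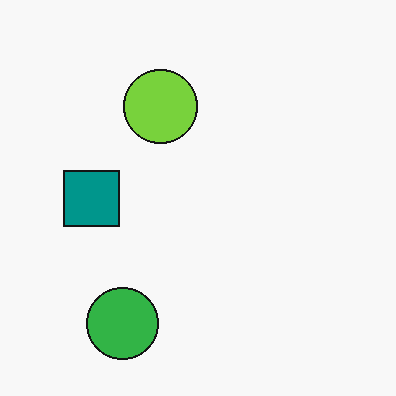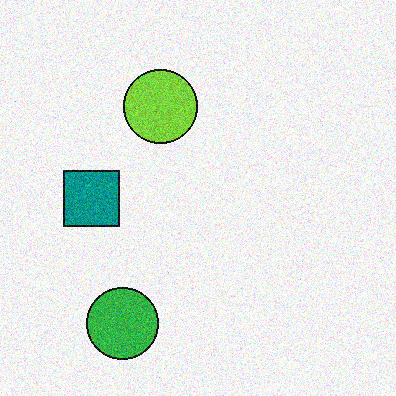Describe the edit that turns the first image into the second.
This is the original image degraded with moderate additive noise.

Random speckle covers the whole image, including the flat background.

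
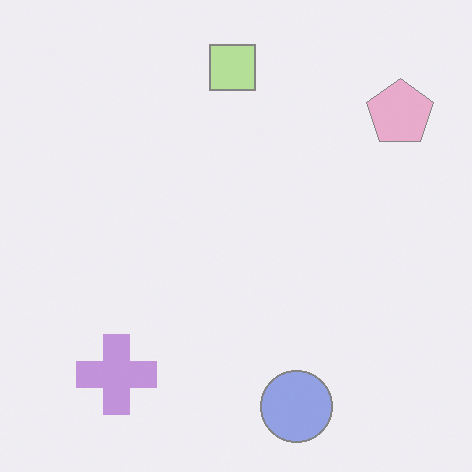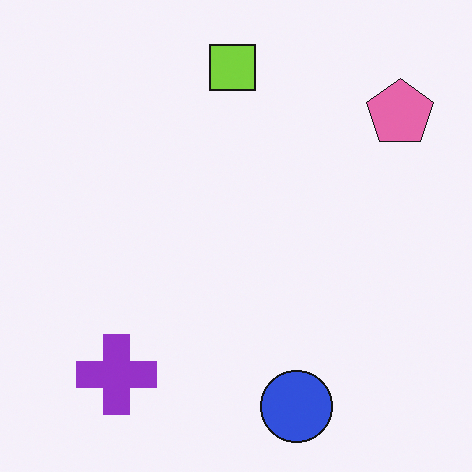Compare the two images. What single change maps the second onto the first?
It was washed out (contrast reduced).

Tones are pushed toward mid-grey across the whole image — a global contrast change.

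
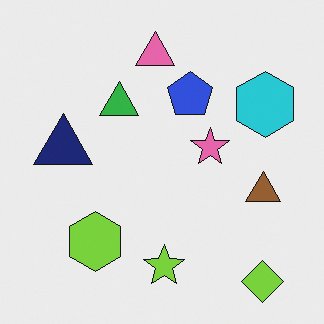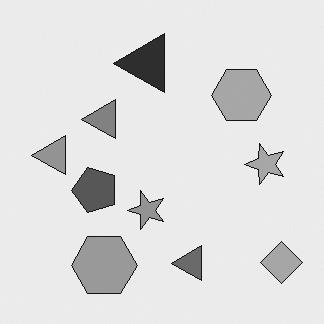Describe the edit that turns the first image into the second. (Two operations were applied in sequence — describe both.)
The second image is the first transposed (reflected across the top-left ↔ bottom-right diagonal), then converted to grayscale.

Shapes have swapped their row and column positions — what was in the top-right is now in the bottom-left — a diagonal reflection. All color is removed — every shape is now a shade of grey.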